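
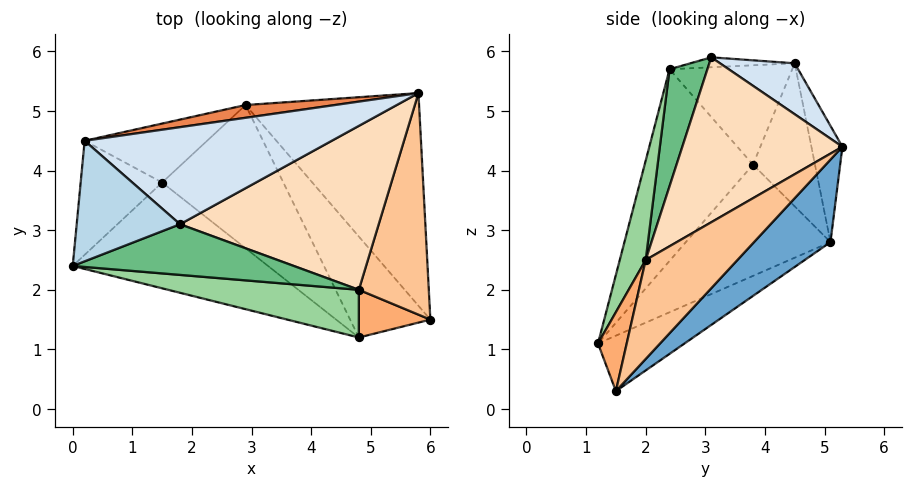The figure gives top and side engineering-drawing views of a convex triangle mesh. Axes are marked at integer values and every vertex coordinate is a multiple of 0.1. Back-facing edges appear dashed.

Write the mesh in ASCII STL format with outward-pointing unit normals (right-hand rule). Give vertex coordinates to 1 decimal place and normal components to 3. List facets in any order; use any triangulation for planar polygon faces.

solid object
 facet normal 0.304 0.706 -0.640
  outer loop
   vertex 2.9 5.1 2.8
   vertex 5.8 5.3 4.4
   vertex 6.0 1.5 0.3
  endloop
 endfacet
 facet normal -0.567 0.081 -0.820
  outer loop
   vertex 4.8 1.2 1.1
   vertex 2.9 5.1 2.8
   vertex 6.0 1.5 0.3
  endloop
 endfacet
 facet normal -0.096 -0.038 0.995
  outer loop
   vertex 0.2 4.5 5.8
   vertex 0.0 2.4 5.7
   vertex 1.8 3.1 5.9
  endloop
 endfacet
 facet normal 0.193 0.288 0.938
  outer loop
   vertex 0.2 4.5 5.8
   vertex 1.8 3.1 5.9
   vertex 5.8 5.3 4.4
  endloop
 endfacet
 facet normal -0.118 0.989 0.091
  outer loop
   vertex 0.2 4.5 5.8
   vertex 5.8 5.3 4.4
   vertex 2.9 5.1 2.8
  endloop
 endfacet
 facet normal 0.480 -0.761 0.435
  outer loop
   vertex 4.8 2.0 2.5
   vertex 4.8 1.2 1.1
   vertex 6.0 1.5 0.3
  endloop
 endfacet
 facet normal 0.706 -0.502 0.499
  outer loop
   vertex 4.8 2.0 2.5
   vertex 6.0 1.5 0.3
   vertex 5.8 5.3 4.4
  endloop
 endfacet
 facet normal 0.539 -0.537 0.649
  outer loop
   vertex 4.8 2.0 2.5
   vertex 5.8 5.3 4.4
   vertex 1.8 3.1 5.9
  endloop
 endfacet
 facet normal 0.265 -0.824 0.500
  outer loop
   vertex 4.8 2.0 2.5
   vertex 1.8 3.1 5.9
   vertex 0.0 2.4 5.7
  endloop
 endfacet
 facet normal 0.250 -0.841 0.480
  outer loop
   vertex 4.8 2.0 2.5
   vertex 0.0 2.4 5.7
   vertex 4.8 1.2 1.1
  endloop
 endfacet
 facet normal -0.699 -0.065 -0.712
  outer loop
   vertex 1.5 3.8 4.1
   vertex 4.8 1.2 1.1
   vertex 0.0 2.4 5.7
  endloop
 endfacet
 facet normal -0.676 -0.008 -0.737
  outer loop
   vertex 1.5 3.8 4.1
   vertex 2.9 5.1 2.8
   vertex 4.8 1.2 1.1
  endloop
 endfacet
 facet normal -0.769 0.103 -0.631
  outer loop
   vertex 1.5 3.8 4.1
   vertex 0.0 2.4 5.7
   vertex 0.2 4.5 5.8
  endloop
 endfacet
 facet normal -0.749 0.166 -0.641
  outer loop
   vertex 1.5 3.8 4.1
   vertex 0.2 4.5 5.8
   vertex 2.9 5.1 2.8
  endloop
 endfacet
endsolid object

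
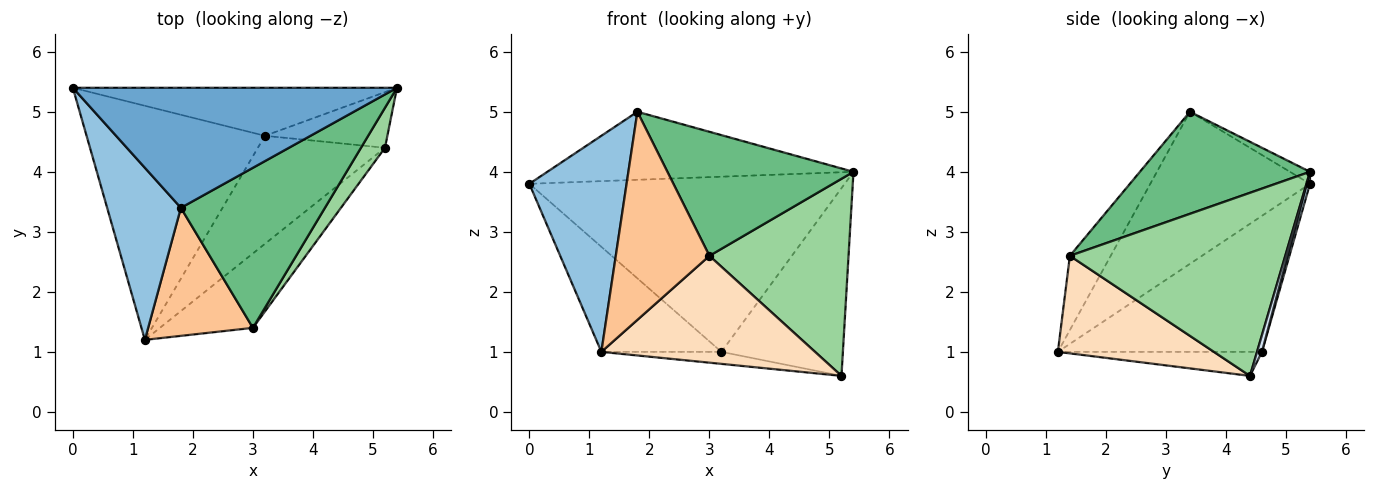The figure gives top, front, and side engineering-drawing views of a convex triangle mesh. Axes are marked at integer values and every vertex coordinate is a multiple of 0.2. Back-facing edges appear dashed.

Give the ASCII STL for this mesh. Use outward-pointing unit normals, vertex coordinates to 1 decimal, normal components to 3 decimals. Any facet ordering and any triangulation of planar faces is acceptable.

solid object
 facet normal -0.032 0.493 0.870
  outer loop
   vertex 1.8 3.4 5.0
   vertex 5.4 5.4 4.0
   vertex 0.0 5.4 3.8
  endloop
 endfacet
 facet normal -0.789 -0.481 0.383
  outer loop
   vertex 1.8 3.4 5.0
   vertex 0.0 5.4 3.8
   vertex 1.2 1.2 1.0
  endloop
 endfacet
 facet normal 0.010 0.964 -0.264
  outer loop
   vertex 3.2 4.6 1.0
   vertex 0.0 5.4 3.8
   vertex 5.4 5.4 4.0
  endloop
 endfacet
 facet normal 0.039 0.958 -0.284
  outer loop
   vertex 3.2 4.6 1.0
   vertex 5.4 5.4 4.0
   vertex 5.2 4.4 0.6
  endloop
 endfacet
 facet normal -0.571 0.336 -0.749
  outer loop
   vertex 3.2 4.6 1.0
   vertex 1.2 1.2 1.0
   vertex 0.0 5.4 3.8
  endloop
 endfacet
 facet normal -0.185 0.109 -0.977
  outer loop
   vertex 3.2 4.6 1.0
   vertex 5.2 4.4 0.6
   vertex 1.2 1.2 1.0
  endloop
 endfacet
 facet normal -0.348 -0.798 0.491
  outer loop
   vertex 3.0 1.4 2.6
   vertex 1.8 3.4 5.0
   vertex 1.2 1.2 1.0
  endloop
 endfacet
 facet normal 0.514 -0.704 -0.490
  outer loop
   vertex 3.0 1.4 2.6
   vertex 1.2 1.2 1.0
   vertex 5.2 4.4 0.6
  endloop
 endfacet
 facet normal 0.489 -0.535 0.690
  outer loop
   vertex 3.0 1.4 2.6
   vertex 5.4 5.4 4.0
   vertex 1.8 3.4 5.0
  endloop
 endfacet
 facet normal 0.835 -0.539 0.110
  outer loop
   vertex 3.0 1.4 2.6
   vertex 5.2 4.4 0.6
   vertex 5.4 5.4 4.0
  endloop
 endfacet
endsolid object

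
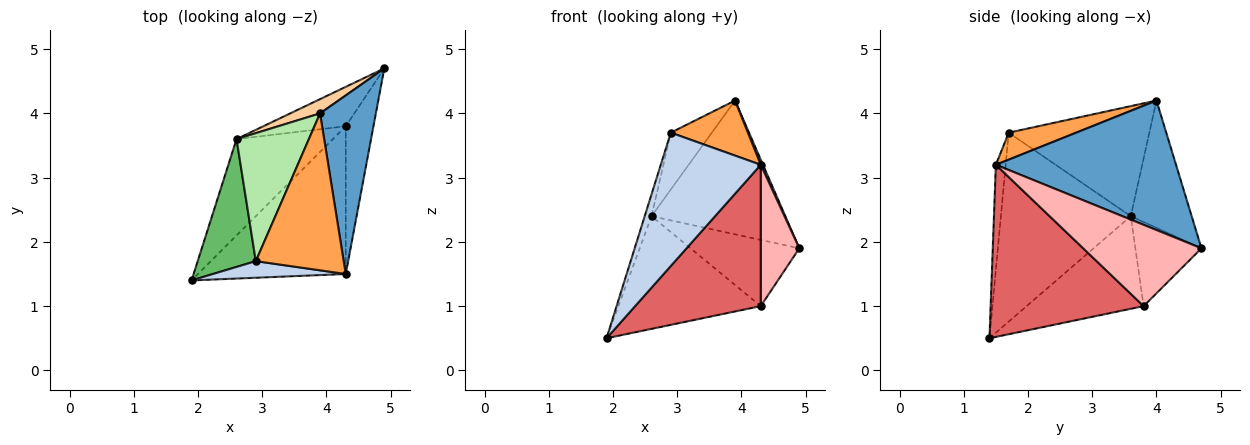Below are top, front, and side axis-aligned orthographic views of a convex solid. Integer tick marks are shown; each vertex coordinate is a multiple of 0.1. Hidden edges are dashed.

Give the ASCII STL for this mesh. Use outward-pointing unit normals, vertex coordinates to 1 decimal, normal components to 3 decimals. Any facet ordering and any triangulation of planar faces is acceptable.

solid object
 facet normal 0.918 -0.011 0.396
  outer loop
   vertex 4.3 1.5 3.2
   vertex 4.9 4.7 1.9
   vertex 3.9 4.0 4.2
  endloop
 endfacet
 facet normal -0.097 -0.988 0.123
  outer loop
   vertex 2.9 1.7 3.7
   vertex 1.9 1.4 0.5
   vertex 4.3 1.5 3.2
  endloop
 endfacet
 facet normal 0.278 -0.318 0.906
  outer loop
   vertex 2.9 1.7 3.7
   vertex 4.3 1.5 3.2
   vertex 3.9 4.0 4.2
  endloop
 endfacet
 facet normal -0.412 0.906 0.096
  outer loop
   vertex 2.6 3.6 2.4
   vertex 3.9 4.0 4.2
   vertex 4.9 4.7 1.9
  endloop
 endfacet
 facet normal -0.955 0.050 0.294
  outer loop
   vertex 2.6 3.6 2.4
   vertex 1.9 1.4 0.5
   vertex 2.9 1.7 3.7
  endloop
 endfacet
 facet normal -0.812 0.237 0.534
  outer loop
   vertex 2.6 3.6 2.4
   vertex 2.9 1.7 3.7
   vertex 3.9 4.0 4.2
  endloop
 endfacet
 facet normal 0.644 -0.529 -0.553
  outer loop
   vertex 4.3 3.8 1.0
   vertex 4.3 1.5 3.2
   vertex 1.9 1.4 0.5
  endloop
 endfacet
 facet normal 0.904 -0.295 -0.308
  outer loop
   vertex 4.3 3.8 1.0
   vertex 4.9 4.7 1.9
   vertex 4.3 1.5 3.2
  endloop
 endfacet
 facet normal -0.530 0.645 -0.551
  outer loop
   vertex 4.3 3.8 1.0
   vertex 1.9 1.4 0.5
   vertex 2.6 3.6 2.4
  endloop
 endfacet
 facet normal -0.463 0.762 -0.453
  outer loop
   vertex 4.3 3.8 1.0
   vertex 2.6 3.6 2.4
   vertex 4.9 4.7 1.9
  endloop
 endfacet
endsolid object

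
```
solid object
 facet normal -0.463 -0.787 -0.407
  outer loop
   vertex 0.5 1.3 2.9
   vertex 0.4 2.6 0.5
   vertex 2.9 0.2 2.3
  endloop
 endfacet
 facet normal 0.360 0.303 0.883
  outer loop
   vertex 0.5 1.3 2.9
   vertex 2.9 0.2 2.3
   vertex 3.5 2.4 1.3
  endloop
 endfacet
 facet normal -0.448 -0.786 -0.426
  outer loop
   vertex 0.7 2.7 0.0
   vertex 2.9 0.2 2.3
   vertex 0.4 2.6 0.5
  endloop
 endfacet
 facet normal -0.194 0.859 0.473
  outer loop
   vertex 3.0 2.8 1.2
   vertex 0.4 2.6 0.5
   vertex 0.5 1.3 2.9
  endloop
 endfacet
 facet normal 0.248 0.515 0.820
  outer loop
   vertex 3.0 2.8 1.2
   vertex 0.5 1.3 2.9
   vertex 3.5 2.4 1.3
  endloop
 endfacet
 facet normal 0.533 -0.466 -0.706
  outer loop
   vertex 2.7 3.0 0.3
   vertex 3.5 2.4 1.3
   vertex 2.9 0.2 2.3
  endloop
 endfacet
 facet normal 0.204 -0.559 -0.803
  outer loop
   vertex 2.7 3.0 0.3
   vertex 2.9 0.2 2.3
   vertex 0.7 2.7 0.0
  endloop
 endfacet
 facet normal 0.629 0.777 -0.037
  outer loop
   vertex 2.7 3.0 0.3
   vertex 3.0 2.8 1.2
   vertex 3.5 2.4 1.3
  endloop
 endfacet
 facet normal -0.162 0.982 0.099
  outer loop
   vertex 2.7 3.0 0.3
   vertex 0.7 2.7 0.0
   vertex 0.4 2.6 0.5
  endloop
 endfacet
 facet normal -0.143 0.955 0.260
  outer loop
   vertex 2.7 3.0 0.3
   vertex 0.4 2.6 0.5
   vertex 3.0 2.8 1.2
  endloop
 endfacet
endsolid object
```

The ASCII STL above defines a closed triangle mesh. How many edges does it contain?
15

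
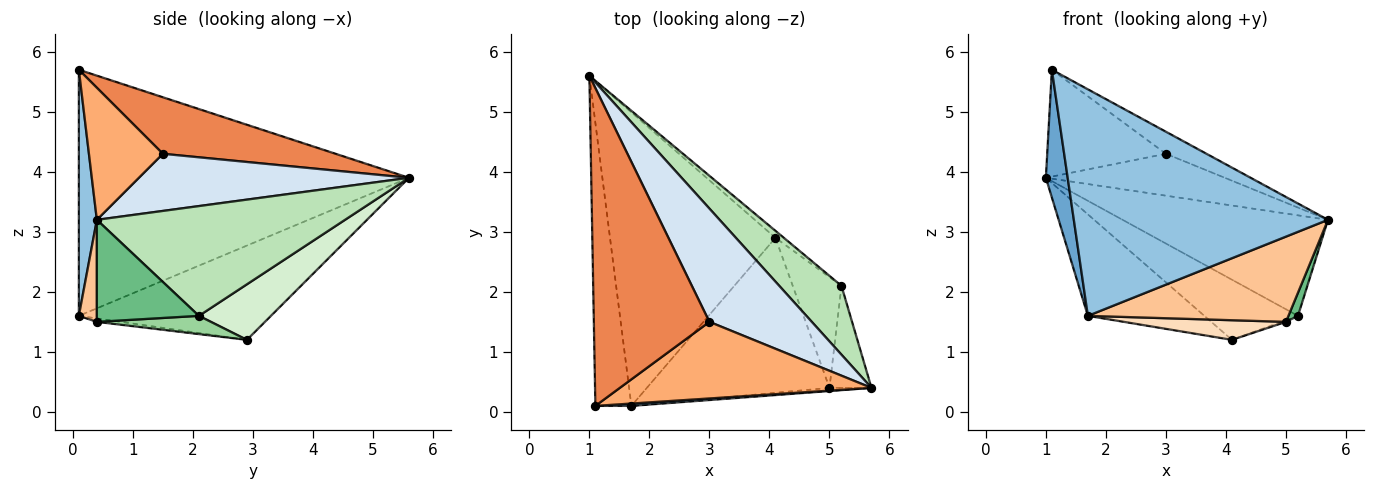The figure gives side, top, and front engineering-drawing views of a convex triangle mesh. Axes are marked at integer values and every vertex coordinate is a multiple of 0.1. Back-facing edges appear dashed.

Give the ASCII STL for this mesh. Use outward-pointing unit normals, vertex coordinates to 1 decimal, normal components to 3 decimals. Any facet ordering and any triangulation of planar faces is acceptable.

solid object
 facet normal -0.987 -0.065 -0.144
  outer loop
   vertex 1.7 0.1 1.6
   vertex 1.1 0.1 5.7
   vertex 1.0 5.6 3.9
  endloop
 endfacet
 facet normal 0.071 -0.997 0.010
  outer loop
   vertex 1.7 0.1 1.6
   vertex 5.7 0.4 3.2
   vertex 1.1 0.1 5.7
  endloop
 endfacet
 facet normal -0.474 0.288 -0.832
  outer loop
   vertex 4.1 2.9 1.2
   vertex 1.7 0.1 1.6
   vertex 1.0 5.6 3.9
  endloop
 endfacet
 facet normal 0.464 0.307 0.831
  outer loop
   vertex 3.0 1.5 4.3
   vertex 5.7 0.4 3.2
   vertex 1.0 5.6 3.9
  endloop
 endfacet
 facet normal 0.421 0.289 0.860
  outer loop
   vertex 3.0 1.5 4.3
   vertex 1.0 5.6 3.9
   vertex 1.1 0.1 5.7
  endloop
 endfacet
 facet normal 0.450 0.247 0.858
  outer loop
   vertex 3.0 1.5 4.3
   vertex 1.1 0.1 5.7
   vertex 5.7 0.4 3.2
  endloop
 endfacet
 facet normal 0.089 -0.995 -0.037
  outer loop
   vertex 5.0 0.4 1.5
   vertex 5.7 0.4 3.2
   vertex 1.7 0.1 1.6
  endloop
 endfacet
 facet normal -0.019 -0.126 -0.992
  outer loop
   vertex 5.0 0.4 1.5
   vertex 1.7 0.1 1.6
   vertex 4.1 2.9 1.2
  endloop
 endfacet
 facet normal 0.921 -0.086 -0.379
  outer loop
   vertex 5.2 2.1 1.6
   vertex 5.7 0.4 3.2
   vertex 5.0 0.4 1.5
  endloop
 endfacet
 facet normal 0.351 0.014 -0.936
  outer loop
   vertex 5.2 2.1 1.6
   vertex 5.0 0.4 1.5
   vertex 4.1 2.9 1.2
  endloop
 endfacet
 facet normal 0.706 0.584 0.400
  outer loop
   vertex 5.2 2.1 1.6
   vertex 1.0 5.6 3.9
   vertex 5.7 0.4 3.2
  endloop
 endfacet
 facet normal 0.607 0.789 -0.092
  outer loop
   vertex 5.2 2.1 1.6
   vertex 4.1 2.9 1.2
   vertex 1.0 5.6 3.9
  endloop
 endfacet
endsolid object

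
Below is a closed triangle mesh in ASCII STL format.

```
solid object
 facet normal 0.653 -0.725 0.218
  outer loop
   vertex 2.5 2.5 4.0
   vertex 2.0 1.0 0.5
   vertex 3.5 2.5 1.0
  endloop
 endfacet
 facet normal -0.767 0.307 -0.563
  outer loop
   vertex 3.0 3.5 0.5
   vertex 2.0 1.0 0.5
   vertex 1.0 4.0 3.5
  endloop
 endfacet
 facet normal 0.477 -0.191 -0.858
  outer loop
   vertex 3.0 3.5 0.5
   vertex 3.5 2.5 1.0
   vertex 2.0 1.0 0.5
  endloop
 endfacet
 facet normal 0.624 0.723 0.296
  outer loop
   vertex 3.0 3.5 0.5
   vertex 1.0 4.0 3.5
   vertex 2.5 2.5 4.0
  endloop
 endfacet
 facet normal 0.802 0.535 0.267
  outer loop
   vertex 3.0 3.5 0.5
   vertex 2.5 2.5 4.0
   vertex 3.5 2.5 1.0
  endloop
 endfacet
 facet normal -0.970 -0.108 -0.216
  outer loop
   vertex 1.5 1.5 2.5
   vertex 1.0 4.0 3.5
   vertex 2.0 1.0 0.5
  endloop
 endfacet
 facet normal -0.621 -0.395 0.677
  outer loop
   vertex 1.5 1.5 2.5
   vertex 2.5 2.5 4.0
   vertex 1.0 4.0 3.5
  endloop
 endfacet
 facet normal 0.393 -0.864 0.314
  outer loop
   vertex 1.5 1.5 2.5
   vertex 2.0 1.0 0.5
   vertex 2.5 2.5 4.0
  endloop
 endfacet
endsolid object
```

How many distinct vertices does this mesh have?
6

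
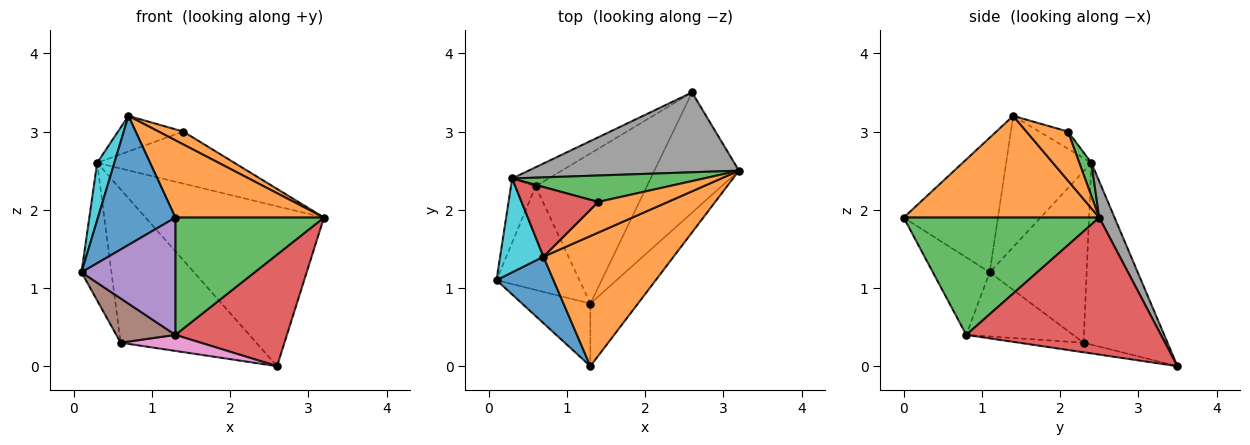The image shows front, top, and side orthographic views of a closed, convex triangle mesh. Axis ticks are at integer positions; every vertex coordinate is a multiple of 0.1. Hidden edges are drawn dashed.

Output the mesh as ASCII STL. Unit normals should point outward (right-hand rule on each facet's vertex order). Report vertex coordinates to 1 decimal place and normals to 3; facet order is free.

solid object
 facet normal -0.734 -0.603 0.311
  outer loop
   vertex 0.7 1.4 3.2
   vertex 0.1 1.1 1.2
   vertex 1.3 0.0 1.9
  endloop
 endfacet
 facet normal 0.558 -0.424 0.714
  outer loop
   vertex 0.7 1.4 3.2
   vertex 1.3 0.0 1.9
   vertex 3.2 2.5 1.9
  endloop
 endfacet
 facet normal 0.758 -0.576 -0.307
  outer loop
   vertex 1.3 0.8 0.4
   vertex 3.2 2.5 1.9
   vertex 1.3 0.0 1.9
  endloop
 endfacet
 facet normal 0.765 -0.438 -0.472
  outer loop
   vertex 1.3 0.8 0.4
   vertex 2.6 3.5 0.0
   vertex 3.2 2.5 1.9
  endloop
 endfacet
 facet normal -0.471 -0.778 -0.415
  outer loop
   vertex 1.3 0.8 0.4
   vertex 1.3 0.0 1.9
   vertex 0.1 1.1 1.2
  endloop
 endfacet
 facet normal -0.580 -0.320 -0.749
  outer loop
   vertex 0.6 2.3 0.3
   vertex 1.3 0.8 0.4
   vertex 0.1 1.1 1.2
  endloop
 endfacet
 facet normal -0.085 -0.106 -0.991
  outer loop
   vertex 0.6 2.3 0.3
   vertex 2.6 3.5 0.0
   vertex 1.3 0.8 0.4
  endloop
 endfacet
 facet normal 0.077 0.892 0.445
  outer loop
   vertex 0.3 2.4 2.6
   vertex 3.2 2.5 1.9
   vertex 2.6 3.5 0.0
  endloop
 endfacet
 facet normal -0.523 0.846 -0.105
  outer loop
   vertex 0.3 2.4 2.6
   vertex 2.6 3.5 0.0
   vertex 0.6 2.3 0.3
  endloop
 endfacet
 facet normal -0.933 -0.188 0.308
  outer loop
   vertex 0.3 2.4 2.6
   vertex 0.1 1.1 1.2
   vertex 0.7 1.4 3.2
  endloop
 endfacet
 facet normal -0.947 0.292 -0.136
  outer loop
   vertex 0.3 2.4 2.6
   vertex 0.6 2.3 0.3
   vertex 0.1 1.1 1.2
  endloop
 endfacet
 facet normal 0.545 -0.324 0.774
  outer loop
   vertex 1.4 2.1 3.0
   vertex 0.7 1.4 3.2
   vertex 3.2 2.5 1.9
  endloop
 endfacet
 facet normal 0.078 0.889 0.451
  outer loop
   vertex 1.4 2.1 3.0
   vertex 3.2 2.5 1.9
   vertex 0.3 2.4 2.6
  endloop
 endfacet
 facet normal -0.196 0.446 0.873
  outer loop
   vertex 1.4 2.1 3.0
   vertex 0.3 2.4 2.6
   vertex 0.7 1.4 3.2
  endloop
 endfacet
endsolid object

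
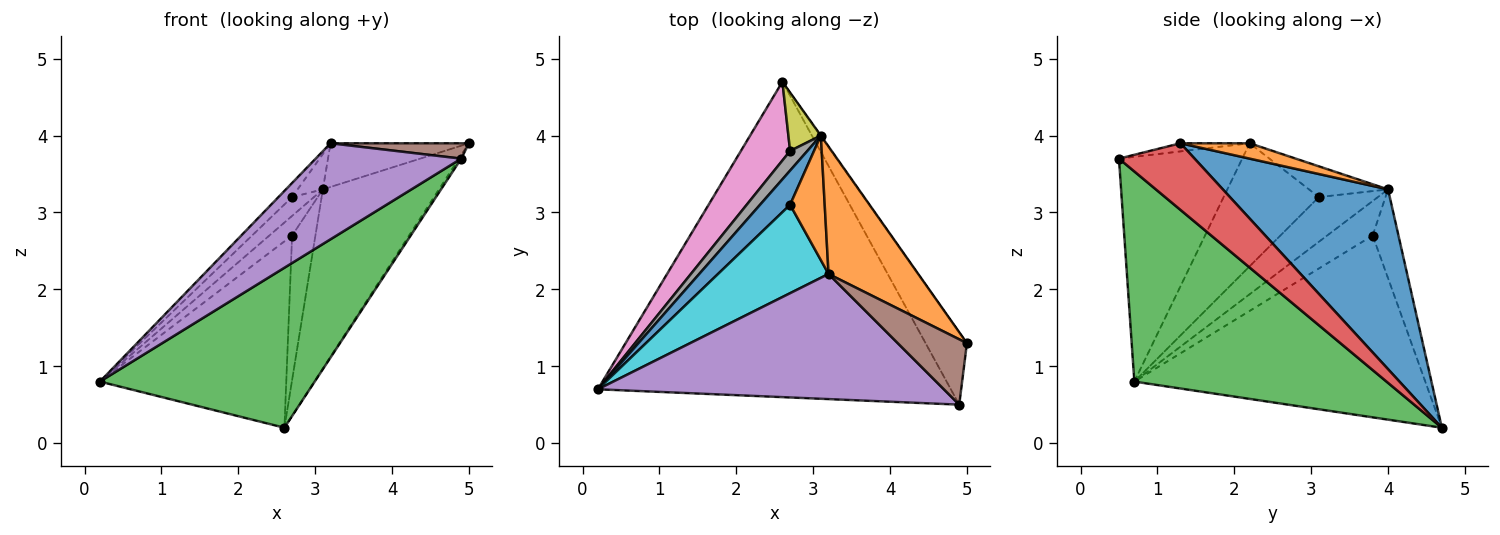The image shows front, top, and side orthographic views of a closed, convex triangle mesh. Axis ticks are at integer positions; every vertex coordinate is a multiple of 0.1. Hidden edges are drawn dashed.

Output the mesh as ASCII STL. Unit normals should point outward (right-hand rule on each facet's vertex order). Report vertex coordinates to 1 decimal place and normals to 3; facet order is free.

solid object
 facet normal 0.818 0.575 -0.002
  outer loop
   vertex 3.1 4.0 3.3
   vertex 5.0 1.3 3.9
   vertex 2.6 4.7 0.2
  endloop
 endfacet
 facet normal 0.160 0.320 0.934
  outer loop
   vertex 3.1 4.0 3.3
   vertex 3.2 2.2 3.9
   vertex 5.0 1.3 3.9
  endloop
 endfacet
 facet normal 0.469 -0.400 -0.788
  outer loop
   vertex 4.9 0.5 3.7
   vertex 0.2 0.7 0.8
   vertex 2.6 4.7 0.2
  endloop
 endfacet
 facet normal 0.849 0.026 -0.527
  outer loop
   vertex 4.9 0.5 3.7
   vertex 2.6 4.7 0.2
   vertex 5.0 1.3 3.9
  endloop
 endfacet
 facet normal -0.458 -0.541 0.705
  outer loop
   vertex 4.9 0.5 3.7
   vertex 3.2 2.2 3.9
   vertex 0.2 0.7 0.8
  endloop
 endfacet
 facet normal -0.114 -0.228 0.967
  outer loop
   vertex 4.9 0.5 3.7
   vertex 5.0 1.3 3.9
   vertex 3.2 2.2 3.9
  endloop
 endfacet
 facet normal -0.821 0.526 0.222
  outer loop
   vertex 2.7 3.8 2.7
   vertex 2.6 4.7 0.2
   vertex 0.2 0.7 0.8
  endloop
 endfacet
 facet normal -0.816 0.408 0.408
  outer loop
   vertex 2.7 3.8 2.7
   vertex 0.2 0.7 0.8
   vertex 3.1 4.0 3.3
  endloop
 endfacet
 facet normal -0.716 0.647 0.262
  outer loop
   vertex 2.7 3.8 2.7
   vertex 3.1 4.0 3.3
   vertex 2.6 4.7 0.2
  endloop
 endfacet
 facet normal -0.740 0.106 0.665
  outer loop
   vertex 2.7 3.1 3.2
   vertex 0.2 0.7 0.8
   vertex 3.2 2.2 3.9
  endloop
 endfacet
 facet normal -0.794 0.293 0.533
  outer loop
   vertex 2.7 3.1 3.2
   vertex 3.1 4.0 3.3
   vertex 0.2 0.7 0.8
  endloop
 endfacet
 facet normal -0.650 0.208 0.731
  outer loop
   vertex 2.7 3.1 3.2
   vertex 3.2 2.2 3.9
   vertex 3.1 4.0 3.3
  endloop
 endfacet
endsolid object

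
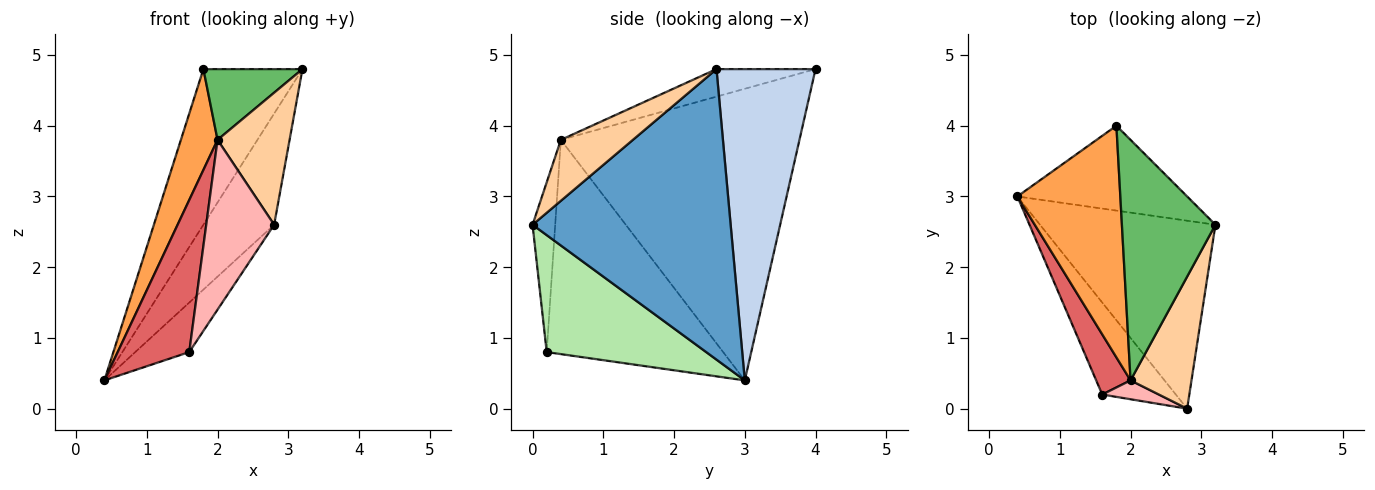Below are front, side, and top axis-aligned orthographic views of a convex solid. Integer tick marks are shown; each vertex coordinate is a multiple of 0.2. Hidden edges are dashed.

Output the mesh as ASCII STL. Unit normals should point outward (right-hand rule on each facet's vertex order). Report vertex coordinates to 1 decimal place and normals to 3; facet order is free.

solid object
 facet normal 0.819 0.292 -0.494
  outer loop
   vertex 2.8 0.0 2.6
   vertex 0.4 3.0 0.4
   vertex 3.2 2.6 4.8
  endloop
 endfacet
 facet normal 0.660 0.660 -0.360
  outer loop
   vertex 1.8 4.0 4.8
   vertex 3.2 2.6 4.8
   vertex 0.4 3.0 0.4
  endloop
 endfacet
 facet normal -0.933 -0.143 0.330
  outer loop
   vertex 2.0 0.4 3.8
   vertex 1.8 4.0 4.8
   vertex 0.4 3.0 0.4
  endloop
 endfacet
 facet normal 0.577 -0.577 0.577
  outer loop
   vertex 2.0 0.4 3.8
   vertex 2.8 0.0 2.6
   vertex 3.2 2.6 4.8
  endloop
 endfacet
 facet normal -0.272 -0.272 0.923
  outer loop
   vertex 2.0 0.4 3.8
   vertex 3.2 2.6 4.8
   vertex 1.8 4.0 4.8
  endloop
 endfacet
 facet normal 0.814 0.276 -0.512
  outer loop
   vertex 1.6 0.2 0.8
   vertex 0.4 3.0 0.4
   vertex 2.8 0.0 2.6
  endloop
 endfacet
 facet normal -0.917 -0.372 0.147
  outer loop
   vertex 1.6 0.2 0.8
   vertex 2.0 0.4 3.8
   vertex 0.4 3.0 0.4
  endloop
 endfacet
 facet normal -0.314 -0.943 0.105
  outer loop
   vertex 1.6 0.2 0.8
   vertex 2.8 0.0 2.6
   vertex 2.0 0.4 3.8
  endloop
 endfacet
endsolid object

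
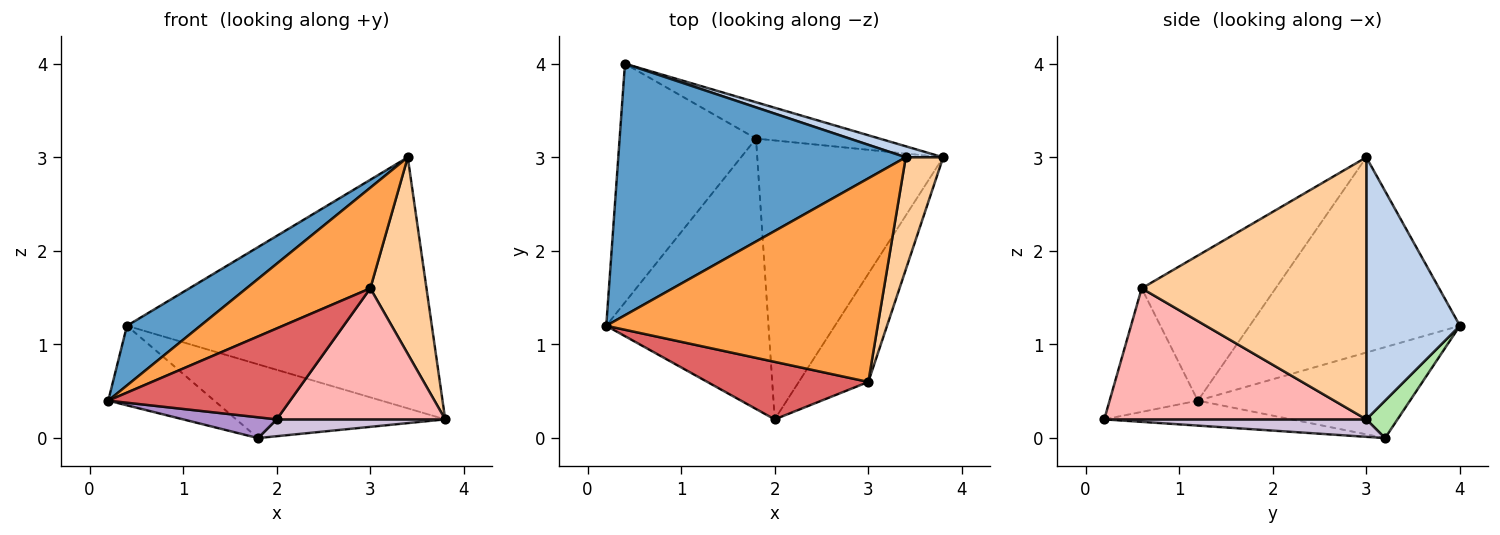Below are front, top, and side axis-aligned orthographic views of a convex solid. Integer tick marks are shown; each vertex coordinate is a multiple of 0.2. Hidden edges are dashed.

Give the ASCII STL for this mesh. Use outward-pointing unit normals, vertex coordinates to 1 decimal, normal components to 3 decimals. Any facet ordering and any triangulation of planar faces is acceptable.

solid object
 facet normal -0.551 -0.193 0.812
  outer loop
   vertex 3.4 3.0 3.0
   vertex 0.4 4.0 1.2
   vertex 0.2 1.2 0.4
  endloop
 endfacet
 facet normal 0.293 0.955 0.042
  outer loop
   vertex 3.4 3.0 3.0
   vertex 3.8 3.0 0.2
   vertex 0.4 4.0 1.2
  endloop
 endfacet
 facet normal -0.432 -0.400 0.808
  outer loop
   vertex 3.0 0.6 1.6
   vertex 3.4 3.0 3.0
   vertex 0.2 1.2 0.4
  endloop
 endfacet
 facet normal 0.961 -0.240 0.137
  outer loop
   vertex 3.0 0.6 1.6
   vertex 3.8 3.0 0.2
   vertex 3.4 3.0 3.0
  endloop
 endfacet
 facet normal -0.535 0.267 -0.802
  outer loop
   vertex 1.8 3.2 0.0
   vertex 0.2 1.2 0.4
   vertex 0.4 4.0 1.2
  endloop
 endfacet
 facet normal 0.133 0.889 -0.438
  outer loop
   vertex 1.8 3.2 0.0
   vertex 0.4 4.0 1.2
   vertex 3.8 3.0 0.2
  endloop
 endfacet
 facet normal -0.379 -0.782 0.494
  outer loop
   vertex 2.0 0.2 0.2
   vertex 3.0 0.6 1.6
   vertex 0.2 1.2 0.4
  endloop
 endfacet
 facet normal 0.768 -0.494 -0.408
  outer loop
   vertex 2.0 0.2 0.2
   vertex 3.8 3.0 0.2
   vertex 3.0 0.6 1.6
  endloop
 endfacet
 facet normal -0.152 -0.076 -0.986
  outer loop
   vertex 2.0 0.2 0.2
   vertex 0.2 1.2 0.4
   vertex 1.8 3.2 0.0
  endloop
 endfacet
 facet normal 0.093 -0.060 -0.994
  outer loop
   vertex 2.0 0.2 0.2
   vertex 1.8 3.2 0.0
   vertex 3.8 3.0 0.2
  endloop
 endfacet
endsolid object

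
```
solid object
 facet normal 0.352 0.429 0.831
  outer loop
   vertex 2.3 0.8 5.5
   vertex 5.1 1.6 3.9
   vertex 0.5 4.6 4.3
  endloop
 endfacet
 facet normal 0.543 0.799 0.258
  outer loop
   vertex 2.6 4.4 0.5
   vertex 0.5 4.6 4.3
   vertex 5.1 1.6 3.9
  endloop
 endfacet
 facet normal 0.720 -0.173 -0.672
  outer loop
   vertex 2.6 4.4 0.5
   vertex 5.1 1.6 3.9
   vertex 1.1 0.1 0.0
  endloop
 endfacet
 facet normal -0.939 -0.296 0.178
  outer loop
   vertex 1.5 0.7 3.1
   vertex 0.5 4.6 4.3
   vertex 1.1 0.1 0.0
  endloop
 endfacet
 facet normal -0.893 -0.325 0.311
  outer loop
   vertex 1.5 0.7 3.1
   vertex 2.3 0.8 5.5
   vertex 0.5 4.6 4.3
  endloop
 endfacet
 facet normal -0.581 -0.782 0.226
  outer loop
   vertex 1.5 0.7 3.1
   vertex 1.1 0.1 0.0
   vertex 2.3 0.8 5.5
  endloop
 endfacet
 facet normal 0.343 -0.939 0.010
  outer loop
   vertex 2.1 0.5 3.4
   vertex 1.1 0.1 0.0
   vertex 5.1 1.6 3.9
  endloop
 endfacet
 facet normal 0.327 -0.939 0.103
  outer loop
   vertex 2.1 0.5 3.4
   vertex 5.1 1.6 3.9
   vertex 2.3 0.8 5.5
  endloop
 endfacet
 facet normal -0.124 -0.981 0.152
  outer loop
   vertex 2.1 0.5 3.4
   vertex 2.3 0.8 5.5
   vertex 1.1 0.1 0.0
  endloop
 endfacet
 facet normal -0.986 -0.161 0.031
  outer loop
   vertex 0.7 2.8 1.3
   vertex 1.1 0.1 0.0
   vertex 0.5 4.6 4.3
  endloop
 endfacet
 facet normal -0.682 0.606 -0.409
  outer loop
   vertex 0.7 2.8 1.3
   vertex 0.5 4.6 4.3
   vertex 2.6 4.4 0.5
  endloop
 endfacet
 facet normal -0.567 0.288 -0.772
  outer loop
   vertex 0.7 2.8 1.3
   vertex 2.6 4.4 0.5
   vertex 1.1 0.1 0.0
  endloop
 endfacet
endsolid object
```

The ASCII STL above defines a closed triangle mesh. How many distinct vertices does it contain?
8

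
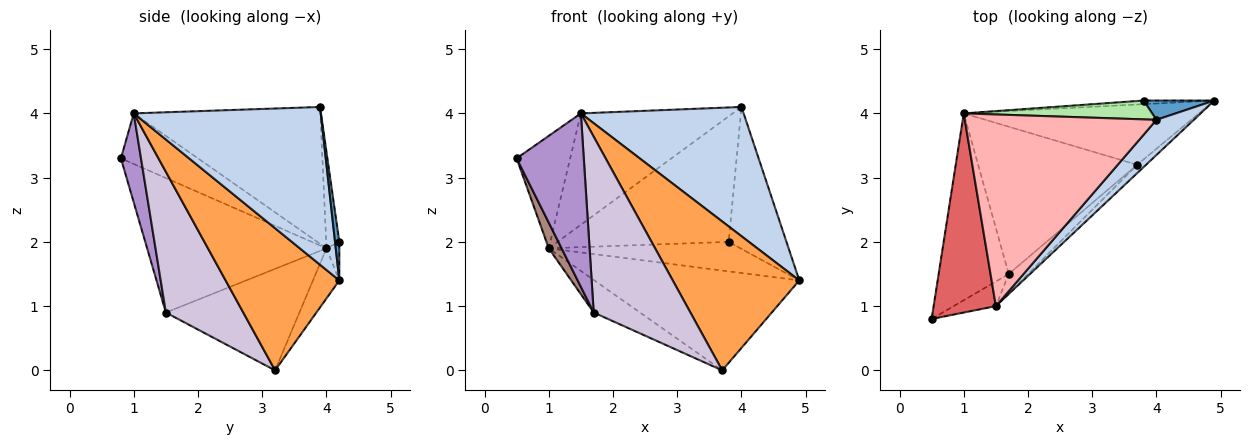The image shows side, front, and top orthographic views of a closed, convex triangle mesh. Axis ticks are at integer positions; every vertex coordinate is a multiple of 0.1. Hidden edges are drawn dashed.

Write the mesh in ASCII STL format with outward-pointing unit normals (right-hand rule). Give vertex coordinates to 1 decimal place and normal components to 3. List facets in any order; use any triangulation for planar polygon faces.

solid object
 facet normal 0.073 0.988 0.134
  outer loop
   vertex 4.0 3.9 4.1
   vertex 4.9 4.2 1.4
   vertex 3.8 4.2 2.0
  endloop
 endfacet
 facet normal 0.743 -0.646 0.176
  outer loop
   vertex 1.5 1.0 4.0
   vertex 4.9 4.2 1.4
   vertex 4.0 3.9 4.1
  endloop
 endfacet
 facet normal 0.668 -0.743 -0.041
  outer loop
   vertex 1.5 1.0 4.0
   vertex 3.7 3.2 0.0
   vertex 4.9 4.2 1.4
  endloop
 endfacet
 facet normal -0.066 0.990 -0.122
  outer loop
   vertex 1.0 4.0 1.9
   vertex 3.8 4.2 2.0
   vertex 4.9 4.2 1.4
  endloop
 endfacet
 facet normal -0.110 0.851 -0.514
  outer loop
   vertex 1.0 4.0 1.9
   vertex 4.9 4.2 1.4
   vertex 3.7 3.2 0.0
  endloop
 endfacet
 facet normal -0.076 0.986 0.148
  outer loop
   vertex 1.0 4.0 1.9
   vertex 4.0 3.9 4.1
   vertex 3.8 4.2 2.0
  endloop
 endfacet
 facet normal -0.578 0.401 0.711
  outer loop
   vertex 1.0 4.0 1.9
   vertex 0.5 0.8 3.3
   vertex 1.5 1.0 4.0
  endloop
 endfacet
 facet normal -0.525 0.427 0.736
  outer loop
   vertex 1.0 4.0 1.9
   vertex 1.5 1.0 4.0
   vertex 4.0 3.9 4.1
  endloop
 endfacet
 facet normal 0.284 -0.949 -0.135
  outer loop
   vertex 1.7 1.5 0.9
   vertex 1.5 1.0 4.0
   vertex 0.5 0.8 3.3
  endloop
 endfacet
 facet normal 0.623 -0.778 -0.085
  outer loop
   vertex 1.7 1.5 0.9
   vertex 3.7 3.2 0.0
   vertex 1.5 1.0 4.0
  endloop
 endfacet
 facet normal -0.885 -0.063 -0.461
  outer loop
   vertex 1.7 1.5 0.9
   vertex 0.5 0.8 3.3
   vertex 1.0 4.0 1.9
  endloop
 endfacet
 facet normal -0.529 0.183 -0.829
  outer loop
   vertex 1.7 1.5 0.9
   vertex 1.0 4.0 1.9
   vertex 3.7 3.2 0.0
  endloop
 endfacet
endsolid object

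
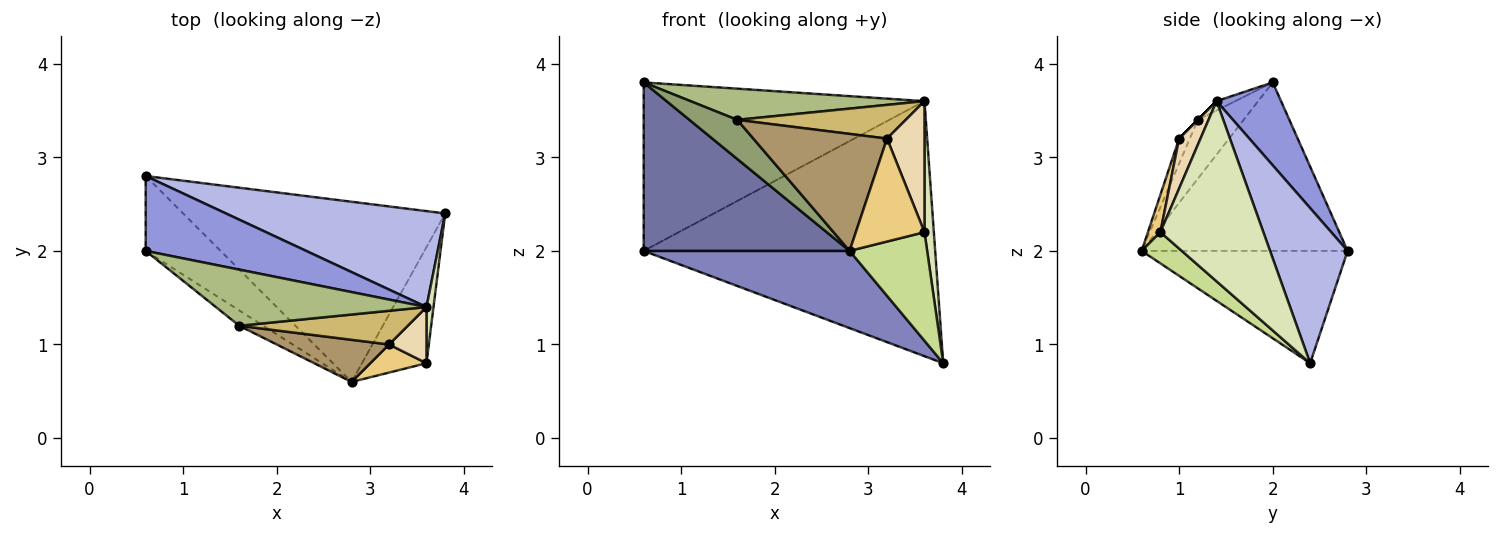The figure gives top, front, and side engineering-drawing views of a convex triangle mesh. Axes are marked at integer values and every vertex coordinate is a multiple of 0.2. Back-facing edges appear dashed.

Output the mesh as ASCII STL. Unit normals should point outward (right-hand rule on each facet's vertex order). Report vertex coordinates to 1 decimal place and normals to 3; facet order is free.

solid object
 facet normal -0.675 -0.675 -0.300
  outer loop
   vertex 0.6 2.8 2.0
   vertex 2.8 0.6 2.0
   vertex 0.6 2.0 3.8
  endloop
 endfacet
 facet normal -0.367 -0.367 -0.855
  outer loop
   vertex 0.6 2.8 2.0
   vertex 3.8 2.4 0.8
   vertex 2.8 0.6 2.0
  endloop
 endfacet
 facet normal 0.205 0.894 0.397
  outer loop
   vertex 3.6 1.4 3.6
   vertex 0.6 2.8 2.0
   vertex 0.6 2.0 3.8
  endloop
 endfacet
 facet normal 0.242 0.908 0.342
  outer loop
   vertex 3.6 1.4 3.6
   vertex 3.8 2.4 0.8
   vertex 0.6 2.8 2.0
  endloop
 endfacet
 facet normal -0.665 -0.695 -0.272
  outer loop
   vertex 1.6 1.2 3.4
   vertex 0.6 2.0 3.8
   vertex 2.8 0.6 2.0
  endloop
 endfacet
 facet normal -0.039 -0.485 0.873
  outer loop
   vertex 1.6 1.2 3.4
   vertex 3.6 1.4 3.6
   vertex 0.6 2.0 3.8
  endloop
 endfacet
 facet normal 0.333 -0.644 -0.689
  outer loop
   vertex 3.6 0.8 2.2
   vertex 2.8 0.6 2.0
   vertex 3.8 2.4 0.8
  endloop
 endfacet
 facet normal 0.995 -0.090 0.039
  outer loop
   vertex 3.6 0.8 2.2
   vertex 3.8 2.4 0.8
   vertex 3.6 1.4 3.6
  endloop
 endfacet
 facet normal -0.075 -0.938 0.338
  outer loop
   vertex 3.2 1.0 3.2
   vertex 1.6 1.2 3.4
   vertex 2.8 0.6 2.0
  endloop
 endfacet
 facet normal 0.000 -0.707 0.707
  outer loop
   vertex 3.2 1.0 3.2
   vertex 3.6 1.4 3.6
   vertex 1.6 1.2 3.4
  endloop
 endfacet
 facet normal 0.173 -0.950 0.259
  outer loop
   vertex 3.2 1.0 3.2
   vertex 2.8 0.6 2.0
   vertex 3.6 0.8 2.2
  endloop
 endfacet
 facet normal 0.465 -0.814 0.349
  outer loop
   vertex 3.2 1.0 3.2
   vertex 3.6 0.8 2.2
   vertex 3.6 1.4 3.6
  endloop
 endfacet
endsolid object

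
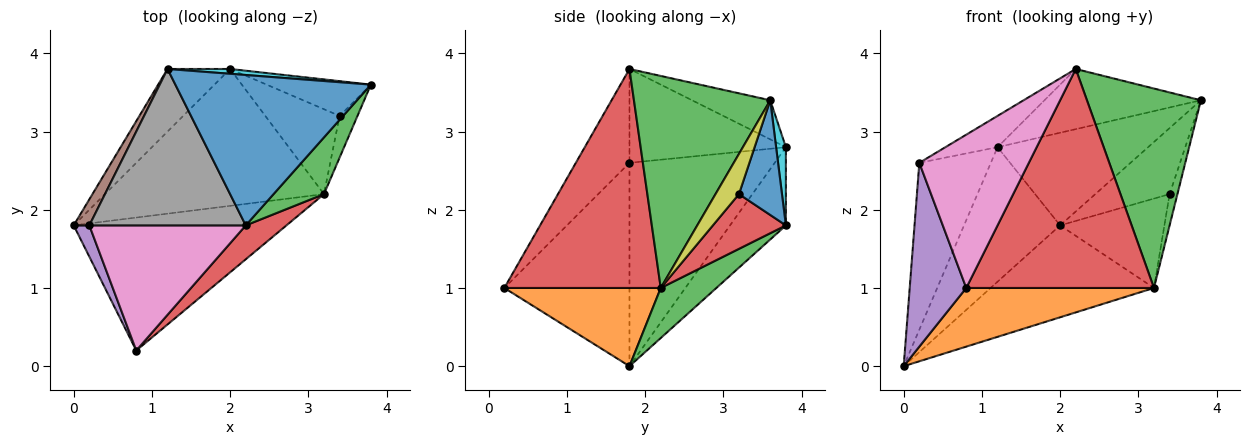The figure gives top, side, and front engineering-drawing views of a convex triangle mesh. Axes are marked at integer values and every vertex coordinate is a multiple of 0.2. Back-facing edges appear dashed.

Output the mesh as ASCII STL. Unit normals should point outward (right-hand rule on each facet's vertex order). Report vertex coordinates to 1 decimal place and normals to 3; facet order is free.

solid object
 facet normal -0.183 0.365 0.913
  outer loop
   vertex 1.2 3.8 2.8
   vertex 2.2 1.8 3.8
   vertex 3.8 3.6 3.4
  endloop
 endfacet
 facet normal 0.319 -0.383 -0.867
  outer loop
   vertex 3.2 2.2 1.0
   vertex 0.8 0.2 1.0
   vertex 0.0 1.8 0.0
  endloop
 endfacet
 facet normal 0.755 -0.631 0.179
  outer loop
   vertex 3.2 2.2 1.0
   vertex 3.8 3.6 3.4
   vertex 2.2 1.8 3.8
  endloop
 endfacet
 facet normal 0.636 -0.763 0.118
  outer loop
   vertex 3.2 2.2 1.0
   vertex 2.2 1.8 3.8
   vertex 0.8 0.2 1.0
  endloop
 endfacet
 facet normal -0.909 -0.411 0.070
  outer loop
   vertex 0.2 1.8 2.6
   vertex 0.0 1.8 0.0
   vertex 0.8 0.2 1.0
  endloop
 endfacet
 facet normal -0.895 0.441 0.069
  outer loop
   vertex 0.2 1.8 2.6
   vertex 1.2 3.8 2.8
   vertex 0.0 1.8 0.0
  endloop
 endfacet
 facet normal -0.355 -0.724 0.591
  outer loop
   vertex 0.2 1.8 2.6
   vertex 0.8 0.2 1.0
   vertex 2.2 1.8 3.8
  endloop
 endfacet
 facet normal -0.507 0.169 0.845
  outer loop
   vertex 0.2 1.8 2.6
   vertex 2.2 1.8 3.8
   vertex 1.2 3.8 2.8
  endloop
 endfacet
 facet normal 0.874 0.291 -0.389
  outer loop
   vertex 3.4 3.2 2.2
   vertex 3.8 3.6 3.4
   vertex 3.2 2.2 1.0
  endloop
 endfacet
 facet normal 0.065 0.997 0.052
  outer loop
   vertex 2.0 3.8 1.8
   vertex 1.2 3.8 2.8
   vertex 3.8 3.6 3.4
  endloop
 endfacet
 facet normal 0.456 0.788 -0.415
  outer loop
   vertex 2.0 3.8 1.8
   vertex 3.8 3.6 3.4
   vertex 3.4 3.2 2.2
  endloop
 endfacet
 facet normal -0.466 0.802 -0.373
  outer loop
   vertex 2.0 3.8 1.8
   vertex 0.0 1.8 0.0
   vertex 1.2 3.8 2.8
  endloop
 endfacet
 facet normal 0.186 0.548 -0.816
  outer loop
   vertex 2.0 3.8 1.8
   vertex 3.2 2.2 1.0
   vertex 0.0 1.8 0.0
  endloop
 endfacet
 facet normal 0.453 0.647 -0.614
  outer loop
   vertex 2.0 3.8 1.8
   vertex 3.4 3.2 2.2
   vertex 3.2 2.2 1.0
  endloop
 endfacet
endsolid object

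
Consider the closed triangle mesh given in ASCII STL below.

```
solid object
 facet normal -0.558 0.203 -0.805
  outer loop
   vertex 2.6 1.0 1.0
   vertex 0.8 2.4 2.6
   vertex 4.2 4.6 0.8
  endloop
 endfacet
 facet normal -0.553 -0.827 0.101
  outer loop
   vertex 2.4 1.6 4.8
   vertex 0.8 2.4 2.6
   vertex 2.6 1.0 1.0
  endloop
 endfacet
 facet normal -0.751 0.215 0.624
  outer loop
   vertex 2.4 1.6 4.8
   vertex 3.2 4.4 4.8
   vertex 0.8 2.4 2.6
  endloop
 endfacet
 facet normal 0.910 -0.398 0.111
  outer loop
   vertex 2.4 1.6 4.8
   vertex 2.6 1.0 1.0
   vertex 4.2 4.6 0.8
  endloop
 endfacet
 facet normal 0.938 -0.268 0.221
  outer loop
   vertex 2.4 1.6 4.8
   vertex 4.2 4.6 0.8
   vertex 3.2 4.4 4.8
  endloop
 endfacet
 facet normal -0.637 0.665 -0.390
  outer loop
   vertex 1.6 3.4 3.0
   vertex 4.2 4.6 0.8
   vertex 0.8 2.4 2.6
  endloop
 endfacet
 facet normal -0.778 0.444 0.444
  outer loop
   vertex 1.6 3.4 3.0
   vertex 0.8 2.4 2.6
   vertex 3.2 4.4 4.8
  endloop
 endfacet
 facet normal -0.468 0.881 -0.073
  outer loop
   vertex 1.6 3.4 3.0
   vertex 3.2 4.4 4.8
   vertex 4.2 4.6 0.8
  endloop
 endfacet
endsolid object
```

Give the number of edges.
12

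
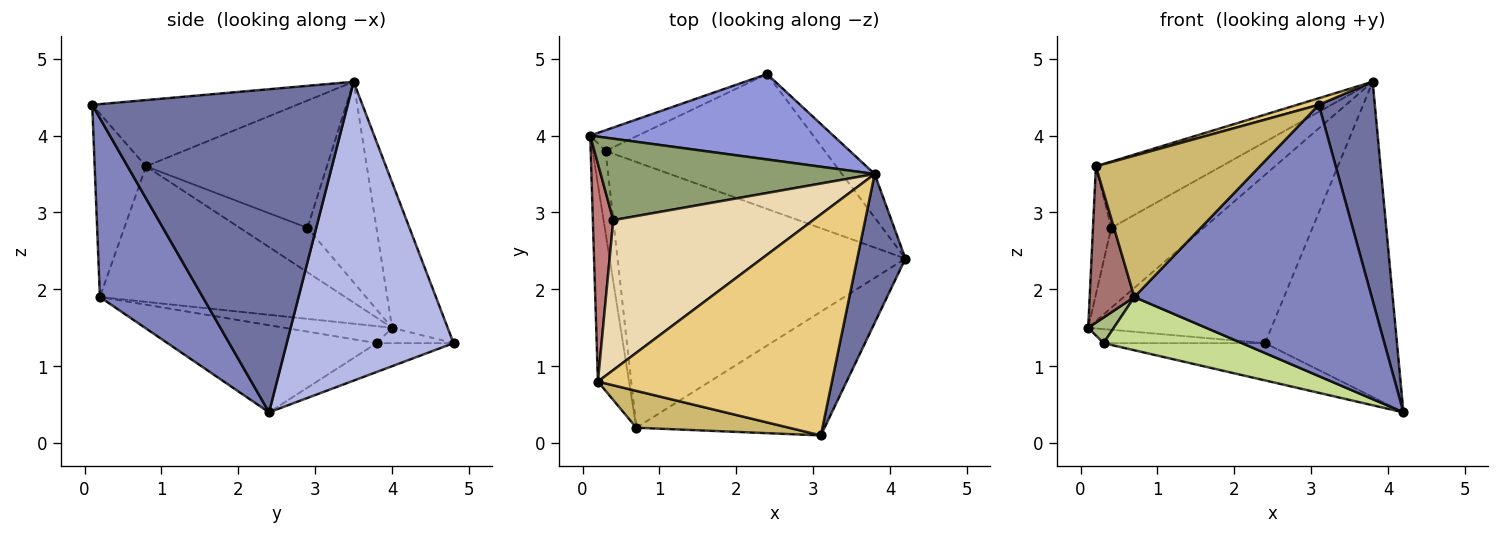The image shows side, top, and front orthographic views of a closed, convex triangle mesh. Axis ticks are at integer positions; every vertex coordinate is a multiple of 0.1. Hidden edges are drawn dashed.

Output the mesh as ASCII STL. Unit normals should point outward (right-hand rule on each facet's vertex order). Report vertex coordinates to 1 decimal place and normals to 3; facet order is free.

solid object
 facet normal 0.967 -0.212 0.144
  outer loop
   vertex 3.8 3.5 4.7
   vertex 3.1 0.1 4.4
   vertex 4.2 2.4 0.4
  endloop
 endfacet
 facet normal 0.367 -0.847 -0.386
  outer loop
   vertex 0.7 0.2 1.9
   vertex 4.2 2.4 0.4
   vertex 3.1 0.1 4.4
  endloop
 endfacet
 facet normal -0.261 0.861 0.437
  outer loop
   vertex 2.4 4.8 1.3
   vertex 0.1 4.0 1.5
   vertex 3.8 3.5 4.7
  endloop
 endfacet
 facet normal 0.781 0.618 -0.085
  outer loop
   vertex 2.4 4.8 1.3
   vertex 3.8 3.5 4.7
   vertex 4.2 2.4 0.4
  endloop
 endfacet
 facet normal -0.463 0.621 0.632
  outer loop
   vertex 0.4 2.9 2.8
   vertex 3.8 3.5 4.7
   vertex 0.1 4.0 1.5
  endloop
 endfacet
 facet normal -0.782 -0.186 -0.595
  outer loop
   vertex 0.3 3.8 1.3
   vertex 0.7 0.2 1.9
   vertex 0.1 4.0 1.5
  endloop
 endfacet
 facet normal -0.285 -0.188 -0.940
  outer loop
   vertex 0.3 3.8 1.3
   vertex 4.2 2.4 0.4
   vertex 0.7 0.2 1.9
  endloop
 endfacet
 facet normal -0.258 0.542 -0.800
  outer loop
   vertex 0.3 3.8 1.3
   vertex 0.1 4.0 1.5
   vertex 2.4 4.8 1.3
  endloop
 endfacet
 facet normal -0.126 0.264 -0.956
  outer loop
   vertex 0.3 3.8 1.3
   vertex 2.4 4.8 1.3
   vertex 4.2 2.4 0.4
  endloop
 endfacet
 facet normal -0.290 -0.926 0.241
  outer loop
   vertex 0.2 0.8 3.6
   vertex 0.7 0.2 1.9
   vertex 3.1 0.1 4.4
  endloop
 endfacet
 facet normal -0.272 -0.029 0.962
  outer loop
   vertex 0.2 0.8 3.6
   vertex 3.1 0.1 4.4
   vertex 3.8 3.5 4.7
  endloop
 endfacet
 facet normal -0.503 0.349 0.790
  outer loop
   vertex 0.2 0.8 3.6
   vertex 3.8 3.5 4.7
   vertex 0.4 2.9 2.8
  endloop
 endfacet
 facet normal -0.960 -0.175 -0.221
  outer loop
   vertex 0.2 0.8 3.6
   vertex 0.1 4.0 1.5
   vertex 0.7 0.2 1.9
  endloop
 endfacet
 facet normal -0.882 0.239 0.405
  outer loop
   vertex 0.2 0.8 3.6
   vertex 0.4 2.9 2.8
   vertex 0.1 4.0 1.5
  endloop
 endfacet
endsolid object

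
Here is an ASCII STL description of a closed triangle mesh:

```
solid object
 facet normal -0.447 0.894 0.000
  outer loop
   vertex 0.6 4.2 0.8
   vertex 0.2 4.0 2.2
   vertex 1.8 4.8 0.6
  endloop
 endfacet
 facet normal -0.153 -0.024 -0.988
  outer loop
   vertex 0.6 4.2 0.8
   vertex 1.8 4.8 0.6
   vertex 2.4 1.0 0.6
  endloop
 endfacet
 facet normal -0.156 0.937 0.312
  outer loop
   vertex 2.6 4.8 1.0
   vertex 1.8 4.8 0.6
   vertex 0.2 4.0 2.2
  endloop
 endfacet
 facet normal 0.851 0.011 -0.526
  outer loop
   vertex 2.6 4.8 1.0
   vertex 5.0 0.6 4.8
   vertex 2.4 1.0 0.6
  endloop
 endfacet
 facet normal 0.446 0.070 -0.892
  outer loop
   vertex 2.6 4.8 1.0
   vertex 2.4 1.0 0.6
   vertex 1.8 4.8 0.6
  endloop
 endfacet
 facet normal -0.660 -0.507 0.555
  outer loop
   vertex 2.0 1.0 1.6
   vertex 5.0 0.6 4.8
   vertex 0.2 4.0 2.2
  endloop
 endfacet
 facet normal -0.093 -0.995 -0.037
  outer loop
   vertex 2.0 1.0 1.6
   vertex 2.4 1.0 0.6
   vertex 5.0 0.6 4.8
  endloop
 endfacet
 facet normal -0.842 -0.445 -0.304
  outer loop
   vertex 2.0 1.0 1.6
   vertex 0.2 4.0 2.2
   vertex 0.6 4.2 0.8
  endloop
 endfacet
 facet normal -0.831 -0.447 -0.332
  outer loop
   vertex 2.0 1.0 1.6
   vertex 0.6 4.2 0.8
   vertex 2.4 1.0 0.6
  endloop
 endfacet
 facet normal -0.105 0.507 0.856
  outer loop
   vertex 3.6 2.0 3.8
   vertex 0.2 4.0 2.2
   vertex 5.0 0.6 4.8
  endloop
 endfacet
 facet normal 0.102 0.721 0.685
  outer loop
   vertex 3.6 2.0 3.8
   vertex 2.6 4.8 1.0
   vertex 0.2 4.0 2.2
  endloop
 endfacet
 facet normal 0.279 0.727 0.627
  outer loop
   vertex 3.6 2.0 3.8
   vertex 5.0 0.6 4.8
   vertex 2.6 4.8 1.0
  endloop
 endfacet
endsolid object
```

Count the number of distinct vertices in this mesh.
8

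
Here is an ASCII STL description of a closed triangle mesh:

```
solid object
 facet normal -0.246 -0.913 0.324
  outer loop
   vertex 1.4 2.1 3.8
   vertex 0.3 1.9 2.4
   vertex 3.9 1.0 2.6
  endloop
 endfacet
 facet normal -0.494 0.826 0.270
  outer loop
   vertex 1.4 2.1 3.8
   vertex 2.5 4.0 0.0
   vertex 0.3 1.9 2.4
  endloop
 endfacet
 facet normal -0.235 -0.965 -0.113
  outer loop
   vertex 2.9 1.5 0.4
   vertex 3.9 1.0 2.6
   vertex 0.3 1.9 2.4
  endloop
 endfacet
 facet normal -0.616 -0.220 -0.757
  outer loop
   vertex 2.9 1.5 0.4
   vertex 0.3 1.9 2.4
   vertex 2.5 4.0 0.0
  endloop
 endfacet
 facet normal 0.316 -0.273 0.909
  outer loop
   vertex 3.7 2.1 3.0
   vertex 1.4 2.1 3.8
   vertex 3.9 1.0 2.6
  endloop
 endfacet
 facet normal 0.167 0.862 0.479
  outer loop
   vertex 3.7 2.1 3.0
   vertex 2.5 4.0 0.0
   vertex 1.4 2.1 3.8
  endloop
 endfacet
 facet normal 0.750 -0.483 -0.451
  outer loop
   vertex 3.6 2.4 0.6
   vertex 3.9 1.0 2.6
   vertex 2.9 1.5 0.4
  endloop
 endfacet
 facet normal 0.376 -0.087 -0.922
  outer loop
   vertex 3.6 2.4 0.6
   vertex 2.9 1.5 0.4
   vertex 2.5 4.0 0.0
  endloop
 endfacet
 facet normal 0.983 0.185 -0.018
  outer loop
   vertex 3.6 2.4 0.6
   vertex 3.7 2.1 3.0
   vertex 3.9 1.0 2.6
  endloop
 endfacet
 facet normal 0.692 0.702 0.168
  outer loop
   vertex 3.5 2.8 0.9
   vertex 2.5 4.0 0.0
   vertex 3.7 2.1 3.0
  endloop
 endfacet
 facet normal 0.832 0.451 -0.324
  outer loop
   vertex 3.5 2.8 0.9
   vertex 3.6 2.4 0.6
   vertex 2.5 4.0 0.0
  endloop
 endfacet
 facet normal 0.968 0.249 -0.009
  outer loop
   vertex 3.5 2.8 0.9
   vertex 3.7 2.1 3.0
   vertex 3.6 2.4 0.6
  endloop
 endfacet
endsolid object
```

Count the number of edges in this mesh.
18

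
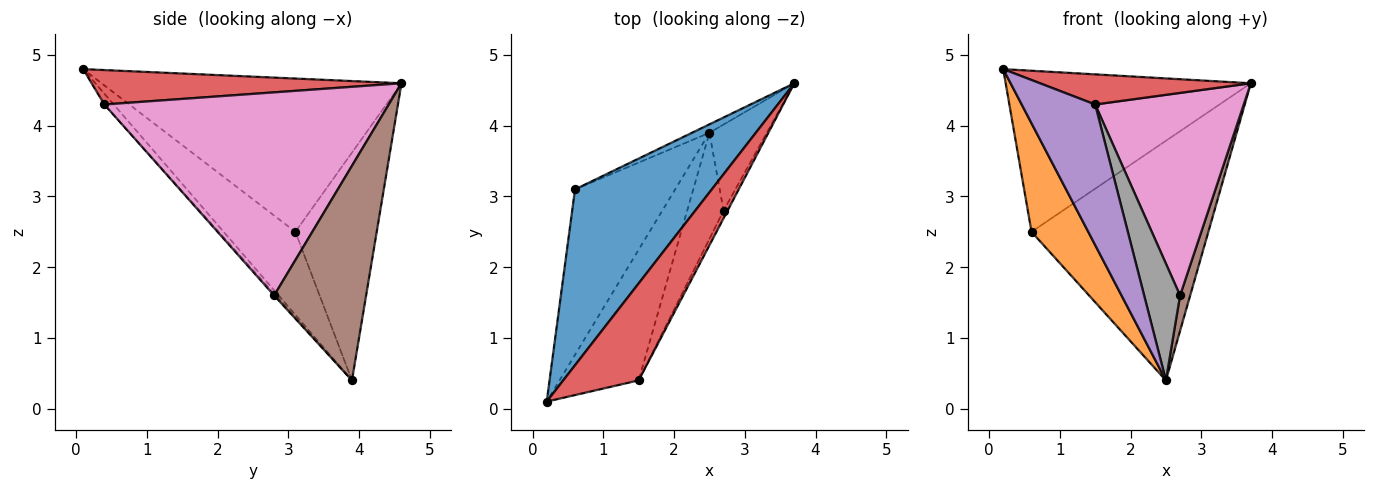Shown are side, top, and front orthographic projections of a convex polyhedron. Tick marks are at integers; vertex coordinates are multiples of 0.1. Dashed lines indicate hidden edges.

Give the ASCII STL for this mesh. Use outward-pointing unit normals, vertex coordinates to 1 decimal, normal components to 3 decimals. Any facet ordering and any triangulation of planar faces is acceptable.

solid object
 facet normal -0.637 0.521 0.568
  outer loop
   vertex 0.6 3.1 2.5
   vertex 0.2 0.1 4.8
   vertex 3.7 4.6 4.6
  endloop
 endfacet
 facet normal -0.570 -0.451 -0.687
  outer loop
   vertex 0.6 3.1 2.5
   vertex 2.5 3.9 0.4
   vertex 0.2 0.1 4.8
  endloop
 endfacet
 facet normal -0.418 0.908 -0.032
  outer loop
   vertex 0.6 3.1 2.5
   vertex 3.7 4.6 4.6
   vertex 2.5 3.9 0.4
  endloop
 endfacet
 facet normal 0.399 -0.272 0.876
  outer loop
   vertex 1.5 0.4 4.3
   vertex 3.7 4.6 4.6
   vertex 0.2 0.1 4.8
  endloop
 endfacet
 facet normal -0.093 -0.729 -0.678
  outer loop
   vertex 1.5 0.4 4.3
   vertex 0.2 0.1 4.8
   vertex 2.5 3.9 0.4
  endloop
 endfacet
 facet normal 0.961 -0.106 -0.257
  outer loop
   vertex 2.7 2.8 1.6
   vertex 2.5 3.9 0.4
   vertex 3.7 4.6 4.6
  endloop
 endfacet
 facet normal 0.886 -0.463 -0.018
  outer loop
   vertex 2.7 2.8 1.6
   vertex 3.7 4.6 4.6
   vertex 1.5 0.4 4.3
  endloop
 endfacet
 facet normal -0.034 -0.740 -0.672
  outer loop
   vertex 2.7 2.8 1.6
   vertex 1.5 0.4 4.3
   vertex 2.5 3.9 0.4
  endloop
 endfacet
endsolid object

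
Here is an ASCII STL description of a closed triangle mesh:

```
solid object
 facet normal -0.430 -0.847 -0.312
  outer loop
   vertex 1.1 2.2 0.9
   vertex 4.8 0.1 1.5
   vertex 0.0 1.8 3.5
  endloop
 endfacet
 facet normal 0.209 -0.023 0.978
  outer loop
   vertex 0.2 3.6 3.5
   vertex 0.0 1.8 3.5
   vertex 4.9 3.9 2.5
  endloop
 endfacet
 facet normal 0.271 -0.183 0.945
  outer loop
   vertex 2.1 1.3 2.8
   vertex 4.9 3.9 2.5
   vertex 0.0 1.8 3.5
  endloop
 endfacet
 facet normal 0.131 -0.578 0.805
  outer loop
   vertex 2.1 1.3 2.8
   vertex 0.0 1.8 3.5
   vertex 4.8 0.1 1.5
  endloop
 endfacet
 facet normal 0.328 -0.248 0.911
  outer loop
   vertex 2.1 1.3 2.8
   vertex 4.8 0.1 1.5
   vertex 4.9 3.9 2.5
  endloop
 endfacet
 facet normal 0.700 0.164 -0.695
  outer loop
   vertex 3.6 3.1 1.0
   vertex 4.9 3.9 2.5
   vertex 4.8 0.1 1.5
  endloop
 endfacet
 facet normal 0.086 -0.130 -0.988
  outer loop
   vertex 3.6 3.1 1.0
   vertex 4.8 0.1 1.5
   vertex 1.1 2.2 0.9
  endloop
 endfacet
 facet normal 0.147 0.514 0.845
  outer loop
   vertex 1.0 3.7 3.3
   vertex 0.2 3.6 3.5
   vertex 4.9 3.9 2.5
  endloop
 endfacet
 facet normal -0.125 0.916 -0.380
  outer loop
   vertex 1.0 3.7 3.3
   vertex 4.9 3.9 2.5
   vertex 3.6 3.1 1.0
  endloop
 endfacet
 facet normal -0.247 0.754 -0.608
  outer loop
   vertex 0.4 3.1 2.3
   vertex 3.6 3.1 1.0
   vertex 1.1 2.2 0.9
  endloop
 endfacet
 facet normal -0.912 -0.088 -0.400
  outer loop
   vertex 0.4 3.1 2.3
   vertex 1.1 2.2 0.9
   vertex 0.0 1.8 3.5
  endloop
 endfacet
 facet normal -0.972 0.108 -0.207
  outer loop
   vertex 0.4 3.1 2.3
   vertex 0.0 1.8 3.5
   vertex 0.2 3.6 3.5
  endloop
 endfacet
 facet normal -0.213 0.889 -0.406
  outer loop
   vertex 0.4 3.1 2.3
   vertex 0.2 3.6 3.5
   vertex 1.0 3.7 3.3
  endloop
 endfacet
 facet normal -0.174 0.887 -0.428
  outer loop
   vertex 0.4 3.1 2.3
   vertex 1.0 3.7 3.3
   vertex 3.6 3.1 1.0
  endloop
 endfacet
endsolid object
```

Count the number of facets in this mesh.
14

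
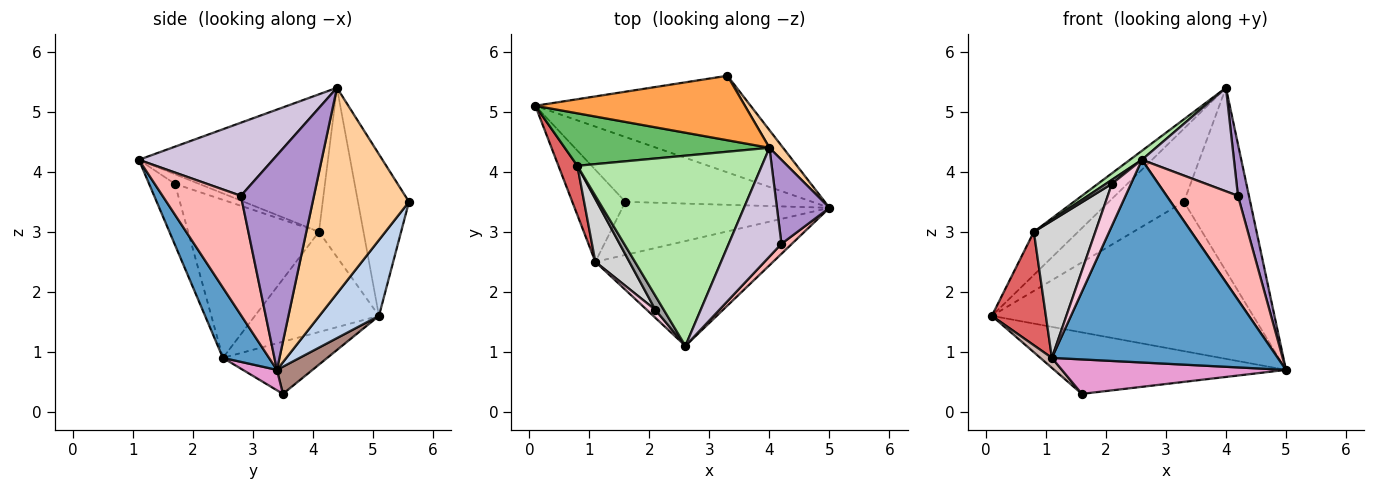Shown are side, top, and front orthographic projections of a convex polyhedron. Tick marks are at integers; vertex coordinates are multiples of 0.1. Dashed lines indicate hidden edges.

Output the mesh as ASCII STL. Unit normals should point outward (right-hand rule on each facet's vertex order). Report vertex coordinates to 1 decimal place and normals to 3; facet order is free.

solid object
 facet normal 0.179 -0.874 -0.452
  outer loop
   vertex 1.1 2.5 0.9
   vertex 5.0 3.4 0.7
   vertex 2.6 1.1 4.2
  endloop
 endfacet
 facet normal 0.188 0.825 -0.534
  outer loop
   vertex 3.3 5.6 3.5
   vertex 5.0 3.4 0.7
   vertex 0.1 5.1 1.6
  endloop
 endfacet
 facet normal -0.454 0.668 0.589
  outer loop
   vertex 3.3 5.6 3.5
   vertex 0.1 5.1 1.6
   vertex 4.0 4.4 5.4
  endloop
 endfacet
 facet normal 0.822 0.566 0.055
  outer loop
   vertex 3.3 5.6 3.5
   vertex 4.0 4.4 5.4
   vertex 5.0 3.4 0.7
  endloop
 endfacet
 facet normal -0.539 0.535 0.651
  outer loop
   vertex 0.8 4.1 3.0
   vertex 4.0 4.4 5.4
   vertex 0.1 5.1 1.6
  endloop
 endfacet
 facet normal -0.597 -0.038 0.801
  outer loop
   vertex 0.8 4.1 3.0
   vertex 2.6 1.1 4.2
   vertex 4.0 4.4 5.4
  endloop
 endfacet
 facet normal -0.903 -0.393 0.171
  outer loop
   vertex 0.8 4.1 3.0
   vertex 0.1 5.1 1.6
   vertex 1.1 2.5 0.9
  endloop
 endfacet
 facet normal 0.738 -0.672 0.065
  outer loop
   vertex 4.2 2.8 3.6
   vertex 2.6 1.1 4.2
   vertex 5.0 3.4 0.7
  endloop
 endfacet
 facet normal 0.961 -0.145 0.235
  outer loop
   vertex 4.2 2.8 3.6
   vertex 5.0 3.4 0.7
   vertex 4.0 4.4 5.4
  endloop
 endfacet
 facet normal 0.709 -0.486 0.511
  outer loop
   vertex 4.2 2.8 3.6
   vertex 4.0 4.4 5.4
   vertex 2.6 1.1 4.2
  endloop
 endfacet
 facet normal 0.105 0.685 -0.721
  outer loop
   vertex 1.6 3.5 0.3
   vertex 0.1 5.1 1.6
   vertex 5.0 3.4 0.7
  endloop
 endfacet
 facet normal -0.699 -0.077 -0.711
  outer loop
   vertex 1.6 3.5 0.3
   vertex 1.1 2.5 0.9
   vertex 0.1 5.1 1.6
  endloop
 endfacet
 facet normal 0.082 -0.543 -0.836
  outer loop
   vertex 1.6 3.5 0.3
   vertex 5.0 3.4 0.7
   vertex 1.1 2.5 0.9
  endloop
 endfacet
 facet normal -0.799 -0.591 0.113
  outer loop
   vertex 2.1 1.7 3.8
   vertex 1.1 2.5 0.9
   vertex 2.6 1.1 4.2
  endloop
 endfacet
 facet normal -0.740 -0.185 0.647
  outer loop
   vertex 2.1 1.7 3.8
   vertex 2.6 1.1 4.2
   vertex 0.8 4.1 3.0
  endloop
 endfacet
 facet normal -0.888 -0.417 0.191
  outer loop
   vertex 2.1 1.7 3.8
   vertex 0.8 4.1 3.0
   vertex 1.1 2.5 0.9
  endloop
 endfacet
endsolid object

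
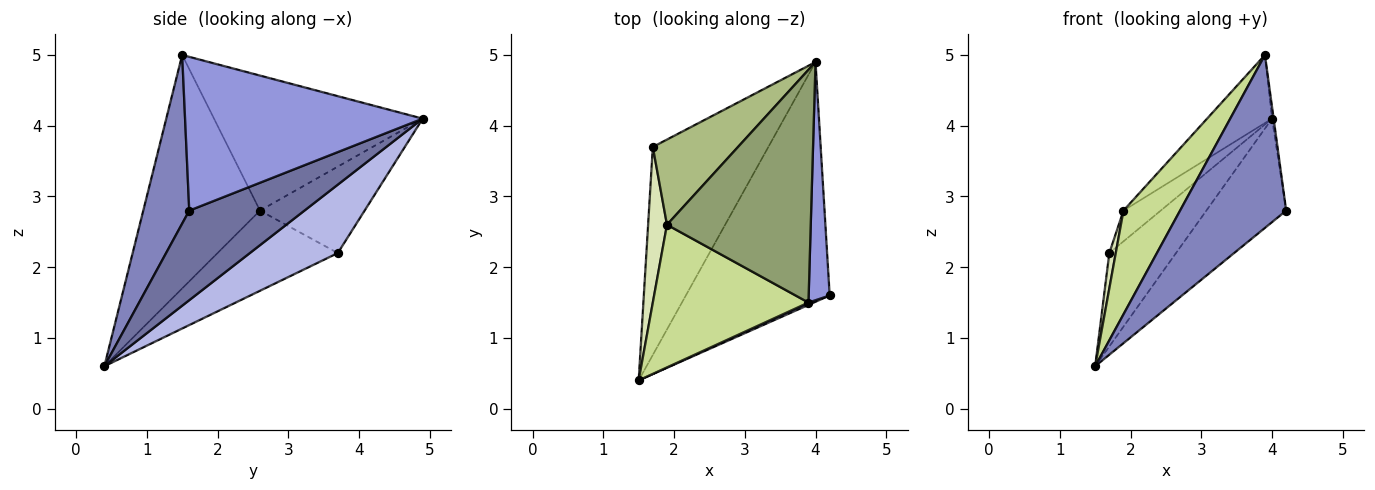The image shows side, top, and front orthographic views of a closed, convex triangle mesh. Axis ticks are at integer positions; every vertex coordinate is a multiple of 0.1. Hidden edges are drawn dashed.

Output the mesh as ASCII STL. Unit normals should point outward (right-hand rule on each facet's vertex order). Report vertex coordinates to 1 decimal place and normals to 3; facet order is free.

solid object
 facet normal 0.496 0.344 -0.797
  outer loop
   vertex 4.0 4.9 4.1
   vertex 4.2 1.6 2.8
   vertex 1.5 0.4 0.6
  endloop
 endfacet
 facet normal 0.398 -0.917 0.013
  outer loop
   vertex 3.9 1.5 5.0
   vertex 1.5 0.4 0.6
   vertex 4.2 1.6 2.8
  endloop
 endfacet
 facet normal 0.991 0.007 0.135
  outer loop
   vertex 3.9 1.5 5.0
   vertex 4.2 1.6 2.8
   vertex 4.0 4.9 4.1
  endloop
 endfacet
 facet normal 0.475 0.360 -0.803
  outer loop
   vertex 1.7 3.7 2.2
   vertex 4.0 4.9 4.1
   vertex 1.5 0.4 0.6
  endloop
 endfacet
 facet normal -0.670 0.208 0.713
  outer loop
   vertex 1.9 2.6 2.8
   vertex 3.9 1.5 5.0
   vertex 4.0 4.9 4.1
  endloop
 endfacet
 facet normal -0.690 0.246 0.681
  outer loop
   vertex 1.9 2.6 2.8
   vertex 4.0 4.9 4.1
   vertex 1.7 3.7 2.2
  endloop
 endfacet
 facet normal -0.772 -0.374 0.514
  outer loop
   vertex 1.9 2.6 2.8
   vertex 1.5 0.4 0.6
   vertex 3.9 1.5 5.0
  endloop
 endfacet
 facet normal -0.972 -0.052 0.229
  outer loop
   vertex 1.9 2.6 2.8
   vertex 1.7 3.7 2.2
   vertex 1.5 0.4 0.6
  endloop
 endfacet
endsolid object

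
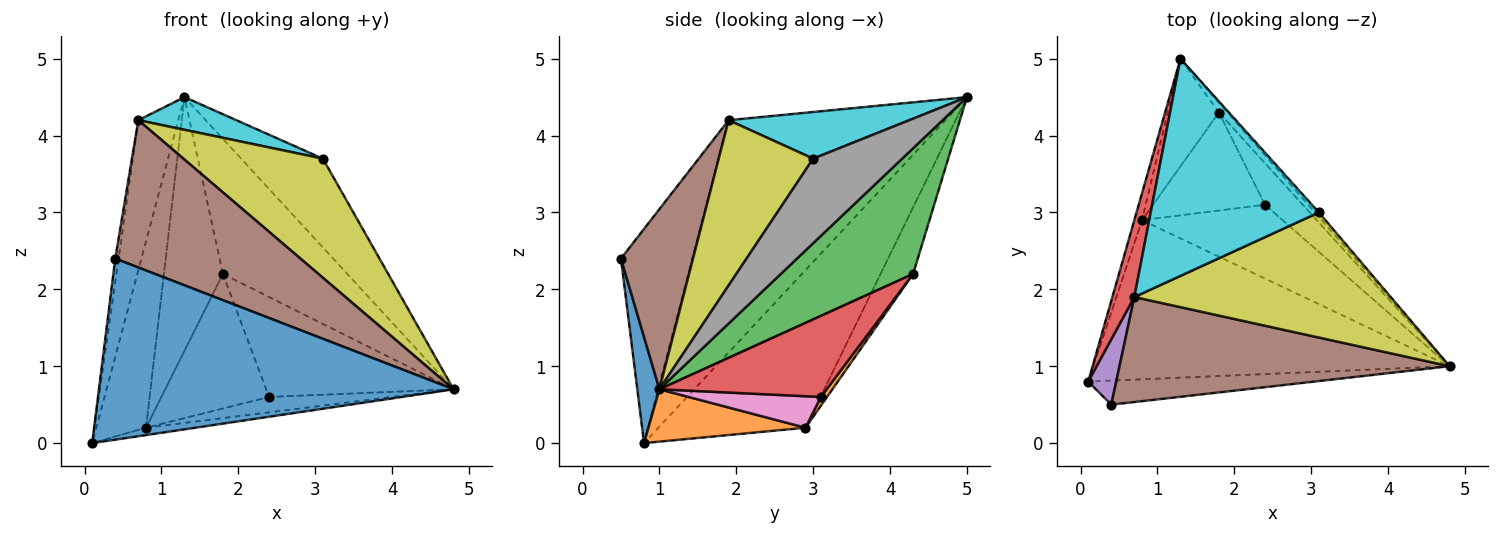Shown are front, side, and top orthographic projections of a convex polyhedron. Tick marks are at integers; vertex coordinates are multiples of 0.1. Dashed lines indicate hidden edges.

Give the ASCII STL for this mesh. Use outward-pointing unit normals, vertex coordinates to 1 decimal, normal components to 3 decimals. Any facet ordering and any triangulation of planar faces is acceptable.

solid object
 facet normal 0.062 -0.989 -0.131
  outer loop
   vertex 0.4 0.5 2.4
   vertex 0.1 0.8 0.0
   vertex 4.8 1.0 0.7
  endloop
 endfacet
 facet normal 0.145 0.046 -0.988
  outer loop
   vertex 0.8 2.9 0.2
   vertex 4.8 1.0 0.7
   vertex 0.1 0.8 0.0
  endloop
 endfacet
 facet normal -0.946 0.320 -0.046
  outer loop
   vertex 0.8 2.9 0.2
   vertex 0.1 0.8 0.0
   vertex 1.3 5.0 4.5
  endloop
 endfacet
 facet normal -0.979 0.181 0.093
  outer loop
   vertex 0.7 1.9 4.2
   vertex 1.3 5.0 4.5
   vertex 0.1 0.8 0.0
  endloop
 endfacet
 facet normal -0.991 0.046 0.130
  outer loop
   vertex 0.7 1.9 4.2
   vertex 0.1 0.8 0.0
   vertex 0.4 0.5 2.4
  endloop
 endfacet
 facet normal 0.302 -0.776 0.553
  outer loop
   vertex 0.7 1.9 4.2
   vertex 0.4 0.5 2.4
   vertex 4.8 1.0 0.7
  endloop
 endfacet
 facet normal 0.214 0.199 -0.956
  outer loop
   vertex 2.4 3.1 0.6
   vertex 4.8 1.0 0.7
   vertex 0.8 2.9 0.2
  endloop
 endfacet
 facet normal 0.736 0.676 -0.033
  outer loop
   vertex 3.1 3.0 3.7
   vertex 4.8 1.0 0.7
   vertex 1.3 5.0 4.5
  endloop
 endfacet
 facet normal 0.423 -0.625 0.656
  outer loop
   vertex 3.1 3.0 3.7
   vertex 0.7 1.9 4.2
   vertex 4.8 1.0 0.7
  endloop
 endfacet
 facet normal 0.264 -0.143 0.954
  outer loop
   vertex 3.1 3.0 3.7
   vertex 1.3 5.0 4.5
   vertex 0.7 1.9 4.2
  endloop
 endfacet
 facet normal -0.453 0.821 -0.348
  outer loop
   vertex 1.8 4.3 2.2
   vertex 0.8 2.9 0.2
   vertex 1.3 5.0 4.5
  endloop
 endfacet
 facet normal 0.046 0.807 -0.588
  outer loop
   vertex 1.8 4.3 2.2
   vertex 2.4 3.1 0.6
   vertex 0.8 2.9 0.2
  endloop
 endfacet
 facet normal 0.728 0.684 -0.050
  outer loop
   vertex 1.8 4.3 2.2
   vertex 1.3 5.0 4.5
   vertex 4.8 1.0 0.7
  endloop
 endfacet
 facet normal 0.636 0.713 -0.296
  outer loop
   vertex 1.8 4.3 2.2
   vertex 4.8 1.0 0.7
   vertex 2.4 3.1 0.6
  endloop
 endfacet
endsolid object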